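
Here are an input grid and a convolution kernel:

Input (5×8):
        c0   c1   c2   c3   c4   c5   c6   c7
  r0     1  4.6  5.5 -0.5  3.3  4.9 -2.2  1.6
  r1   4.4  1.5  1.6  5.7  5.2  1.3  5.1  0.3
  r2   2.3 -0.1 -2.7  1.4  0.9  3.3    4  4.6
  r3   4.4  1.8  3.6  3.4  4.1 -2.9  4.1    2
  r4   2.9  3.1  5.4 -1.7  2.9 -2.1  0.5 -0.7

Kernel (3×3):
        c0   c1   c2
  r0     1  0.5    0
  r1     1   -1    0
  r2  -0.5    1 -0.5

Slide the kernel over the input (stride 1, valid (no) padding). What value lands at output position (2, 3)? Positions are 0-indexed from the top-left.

5.95

The receptive field on the input at this output position is [1.4 0.9 3.3 / 3.4 4.1 -2.9 / -1.7 2.9 -2.1]. Elementwise product with the kernel and sum: 1.4·1 + 0.9·0.5 + 3.4·1 + 4.1·-1 + -1.7·-0.5 + 2.9·1 + -2.1·-0.5.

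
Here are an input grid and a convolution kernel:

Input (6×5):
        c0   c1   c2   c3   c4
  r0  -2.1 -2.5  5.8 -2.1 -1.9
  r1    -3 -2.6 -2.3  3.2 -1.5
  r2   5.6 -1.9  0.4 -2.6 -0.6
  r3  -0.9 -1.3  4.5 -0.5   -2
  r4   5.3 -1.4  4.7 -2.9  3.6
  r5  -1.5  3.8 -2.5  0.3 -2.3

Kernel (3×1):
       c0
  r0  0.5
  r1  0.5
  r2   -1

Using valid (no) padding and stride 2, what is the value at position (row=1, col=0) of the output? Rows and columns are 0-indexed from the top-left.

-2.95

The receptive field on the input at this output position is [5.6 / -0.9 / 5.3]. Elementwise product with the kernel and sum: 5.6·0.5 + -0.9·0.5 + 5.3·-1.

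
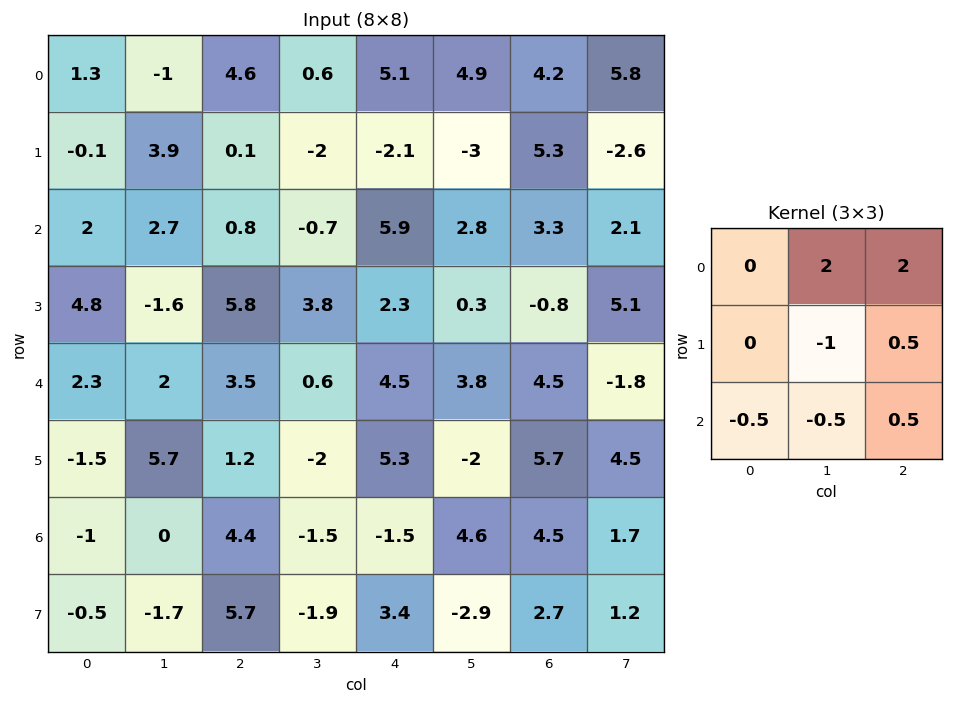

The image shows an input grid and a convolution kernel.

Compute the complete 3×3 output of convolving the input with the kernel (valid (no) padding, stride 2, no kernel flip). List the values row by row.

1.4 15.25 21.15
11.1 7.95 9.6
8.6 12.65 22.15

Output[0,0]: The receptive field on the input at this output position is [1.3 -1 4.6 / -0.1 3.9 0.1 / 2 2.7 0.8]. Elementwise product with the kernel and sum: -1·2 + 4.6·2 + 3.9·-1 + 0.1·0.5 + 2·-0.5 + 2.7·-0.5 + 0.8·0.5.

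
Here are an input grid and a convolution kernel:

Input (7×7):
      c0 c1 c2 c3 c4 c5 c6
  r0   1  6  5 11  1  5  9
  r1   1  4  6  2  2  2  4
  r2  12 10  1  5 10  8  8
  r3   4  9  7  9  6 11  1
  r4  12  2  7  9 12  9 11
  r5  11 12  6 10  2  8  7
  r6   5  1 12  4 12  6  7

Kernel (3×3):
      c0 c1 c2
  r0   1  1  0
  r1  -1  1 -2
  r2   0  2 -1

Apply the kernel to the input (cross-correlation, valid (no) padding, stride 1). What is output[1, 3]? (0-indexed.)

The receptive field on the input at this output position is [2 2 2 / 5 10 8 / 9 6 11]. Elementwise product with the kernel and sum: 2·1 + 2·1 + 5·-1 + 10·1 + 8·-2 + 6·2 + 11·-1.

-6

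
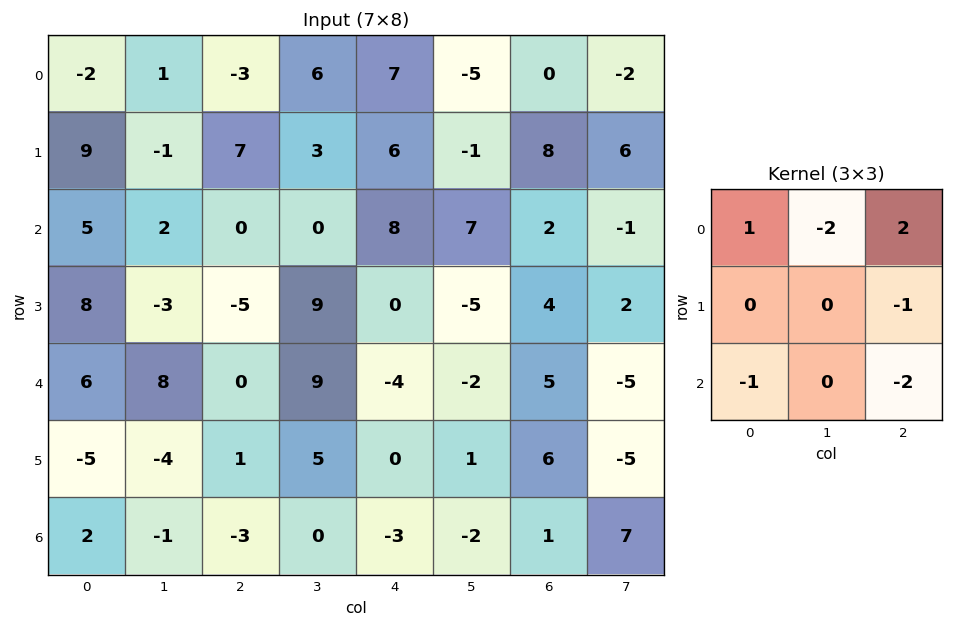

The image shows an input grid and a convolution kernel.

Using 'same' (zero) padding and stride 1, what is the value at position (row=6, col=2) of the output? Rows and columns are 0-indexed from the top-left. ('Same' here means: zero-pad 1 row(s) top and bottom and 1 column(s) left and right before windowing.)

The receptive field on the zero-padded input at this output position is [-4 1 5 / -1 -3 0 / 0 0 0]. Elementwise product with the kernel and sum: -4·1 + 1·-2 + 5·2 + 0·-1 + 0·-1 + 0·-2.

4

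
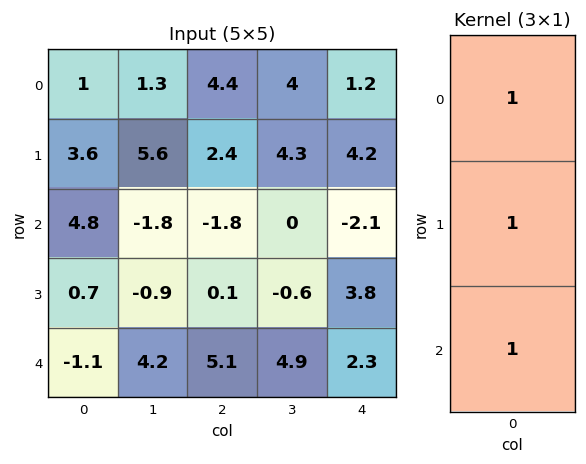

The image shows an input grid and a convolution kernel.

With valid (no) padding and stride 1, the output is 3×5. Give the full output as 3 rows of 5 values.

Output[0,0]: The receptive field on the input at this output position is [1 / 3.6 / 4.8]. Elementwise product with the kernel and sum: 1·1 + 3.6·1 + 4.8·1.
Output[0,1]: The receptive field on the input at this output position is [1.3 / 5.6 / -1.8]. Elementwise product with the kernel and sum: 1.3·1 + 5.6·1 + -1.8·1.

9.4 5.1 5 8.3 3.3
9.1 2.9 0.7 3.7 5.9
4.4 1.5 3.4 4.3 4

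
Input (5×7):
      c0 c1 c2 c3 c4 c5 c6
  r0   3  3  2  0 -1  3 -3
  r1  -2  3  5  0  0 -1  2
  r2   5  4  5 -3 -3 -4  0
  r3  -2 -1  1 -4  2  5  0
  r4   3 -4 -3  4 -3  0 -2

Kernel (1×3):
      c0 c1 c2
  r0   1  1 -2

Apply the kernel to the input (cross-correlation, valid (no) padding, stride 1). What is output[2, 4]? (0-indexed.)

-7

The receptive field on the input at this output position is [-3 -4 0]. Elementwise product with the kernel and sum: -3·1 + -4·1 + 0·-2.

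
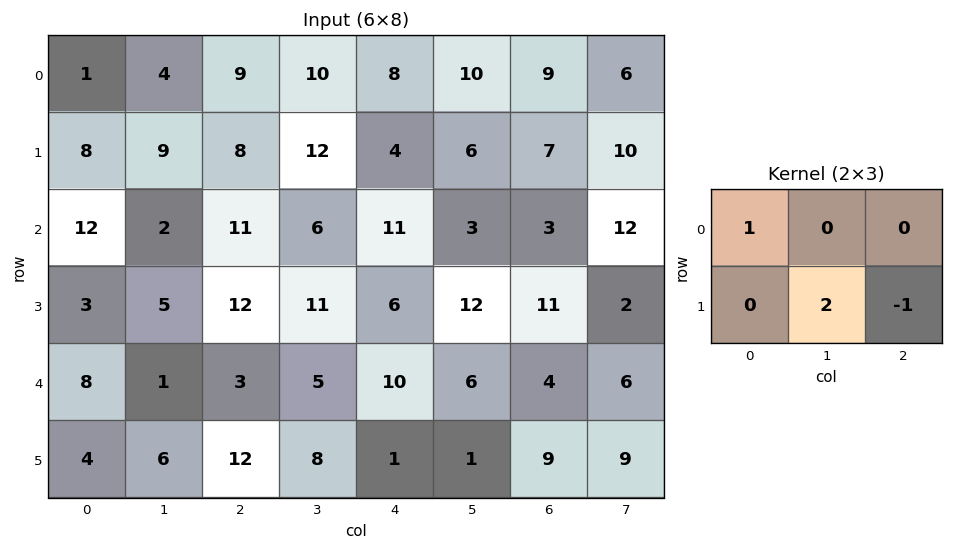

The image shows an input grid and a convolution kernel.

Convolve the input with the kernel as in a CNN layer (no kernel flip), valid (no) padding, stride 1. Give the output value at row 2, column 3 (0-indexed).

The receptive field on the input at this output position is [6 11 3 / 11 6 12]. Elementwise product with the kernel and sum: 6·1 + 6·2 + 12·-1.

6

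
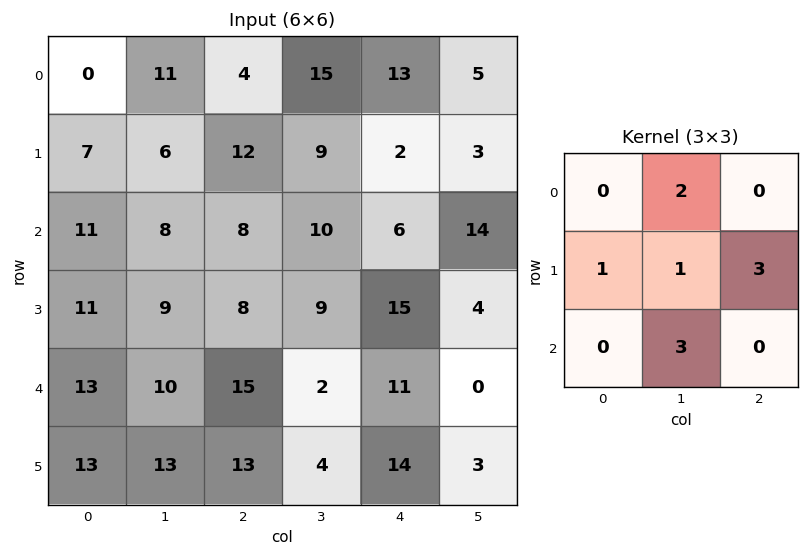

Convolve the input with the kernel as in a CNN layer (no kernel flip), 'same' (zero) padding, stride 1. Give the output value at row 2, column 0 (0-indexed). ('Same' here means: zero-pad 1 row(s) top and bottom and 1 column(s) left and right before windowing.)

82

The receptive field on the zero-padded input at this output position is [0 7 6 / 0 11 8 / 0 11 9]. Elementwise product with the kernel and sum: 7·2 + 0·1 + 11·1 + 8·3 + 11·3.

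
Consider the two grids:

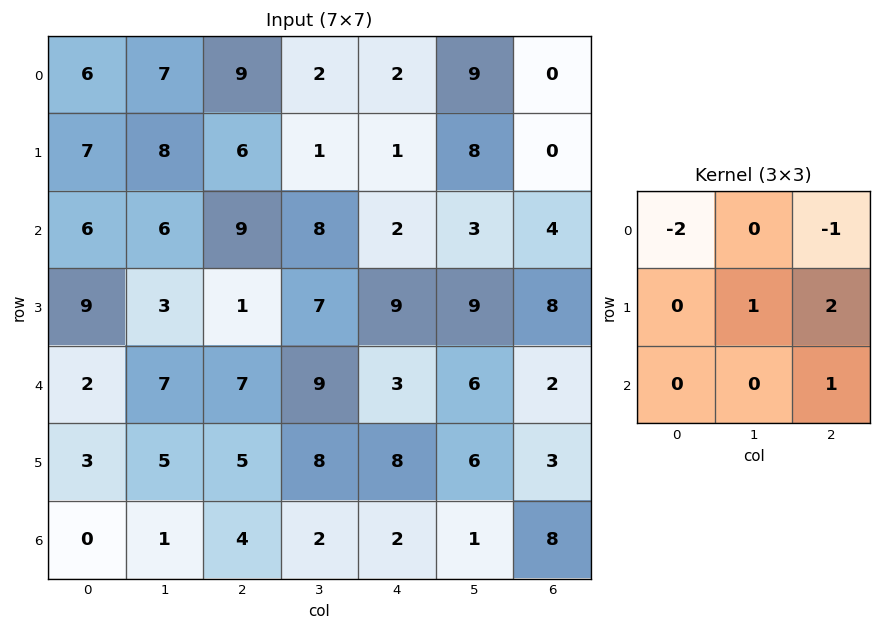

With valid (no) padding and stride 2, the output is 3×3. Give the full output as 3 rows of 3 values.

8 -15 8
-9 8 19
8 9 12

Output[0,0]: The receptive field on the input at this output position is [6 7 9 / 7 8 6 / 6 6 9]. Elementwise product with the kernel and sum: 6·-2 + 9·-1 + 8·1 + 6·2 + 9·1.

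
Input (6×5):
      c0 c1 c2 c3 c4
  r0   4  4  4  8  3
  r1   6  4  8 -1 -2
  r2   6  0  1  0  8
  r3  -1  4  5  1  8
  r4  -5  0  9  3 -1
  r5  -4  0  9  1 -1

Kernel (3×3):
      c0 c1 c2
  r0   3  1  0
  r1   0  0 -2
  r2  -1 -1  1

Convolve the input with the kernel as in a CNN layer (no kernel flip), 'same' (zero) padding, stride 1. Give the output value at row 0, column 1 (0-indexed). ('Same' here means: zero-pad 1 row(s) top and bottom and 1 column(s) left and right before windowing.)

The receptive field on the zero-padded input at this output position is [0 0 0 / 4 4 4 / 6 4 8]. Elementwise product with the kernel and sum: 0·3 + 0·1 + 4·-2 + 6·-1 + 4·-1 + 8·1.

-10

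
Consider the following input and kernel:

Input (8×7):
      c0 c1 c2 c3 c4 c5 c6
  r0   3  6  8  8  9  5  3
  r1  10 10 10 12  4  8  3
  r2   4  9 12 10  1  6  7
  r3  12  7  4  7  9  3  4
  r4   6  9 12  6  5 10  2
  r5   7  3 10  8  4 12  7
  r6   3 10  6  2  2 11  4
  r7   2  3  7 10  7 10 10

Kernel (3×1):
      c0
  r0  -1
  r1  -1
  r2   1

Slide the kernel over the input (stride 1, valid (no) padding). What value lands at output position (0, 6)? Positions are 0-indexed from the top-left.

1

The receptive field on the input at this output position is [3 / 3 / 7]. Elementwise product with the kernel and sum: 3·-1 + 3·-1 + 7·1.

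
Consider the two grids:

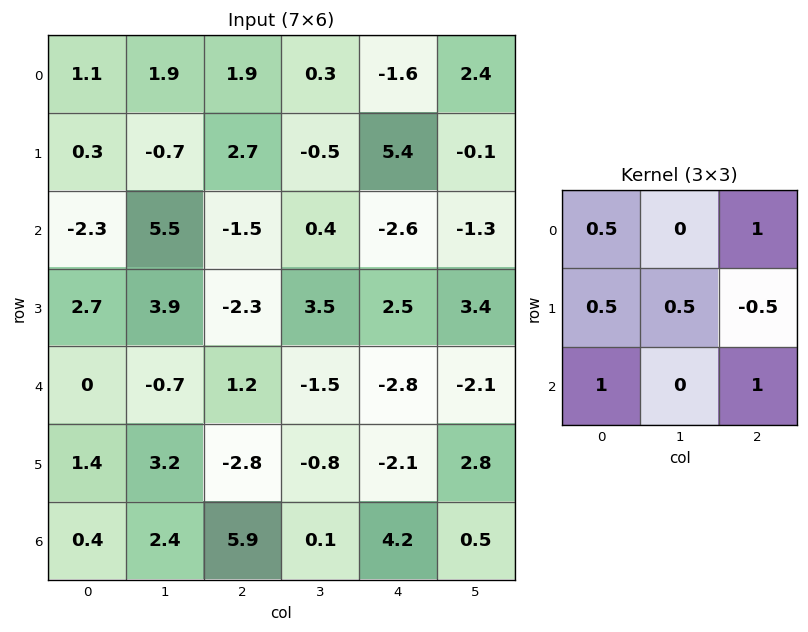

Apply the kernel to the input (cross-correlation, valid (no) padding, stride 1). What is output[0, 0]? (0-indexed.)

The receptive field on the input at this output position is [1.1 1.9 1.9 / 0.3 -0.7 2.7 / -2.3 5.5 -1.5]. Elementwise product with the kernel and sum: 1.1·0.5 + 1.9·1 + 0.3·0.5 + -0.7·0.5 + 2.7·-0.5 + -2.3·1 + -1.5·1.

-2.9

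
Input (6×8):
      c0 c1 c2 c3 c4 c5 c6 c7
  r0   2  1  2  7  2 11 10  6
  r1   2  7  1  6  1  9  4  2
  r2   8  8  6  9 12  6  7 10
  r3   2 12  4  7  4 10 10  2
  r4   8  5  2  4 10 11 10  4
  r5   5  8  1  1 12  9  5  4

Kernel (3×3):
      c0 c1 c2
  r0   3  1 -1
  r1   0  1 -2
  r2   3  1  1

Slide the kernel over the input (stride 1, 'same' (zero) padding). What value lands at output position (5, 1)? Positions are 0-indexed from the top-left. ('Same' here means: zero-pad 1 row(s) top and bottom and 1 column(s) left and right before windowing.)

The receptive field on the zero-padded input at this output position is [8 5 2 / 5 8 1 / 0 0 0]. Elementwise product with the kernel and sum: 8·3 + 5·1 + 2·-1 + 8·1 + 1·-2 + 0·3 + 0·1 + 0·1.

33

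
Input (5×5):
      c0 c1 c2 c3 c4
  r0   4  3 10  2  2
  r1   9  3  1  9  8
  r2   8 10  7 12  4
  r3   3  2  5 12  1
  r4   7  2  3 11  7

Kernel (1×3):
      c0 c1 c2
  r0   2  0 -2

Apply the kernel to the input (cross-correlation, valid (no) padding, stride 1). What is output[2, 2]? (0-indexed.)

The receptive field on the input at this output position is [7 12 4]. Elementwise product with the kernel and sum: 7·2 + 4·-2.

6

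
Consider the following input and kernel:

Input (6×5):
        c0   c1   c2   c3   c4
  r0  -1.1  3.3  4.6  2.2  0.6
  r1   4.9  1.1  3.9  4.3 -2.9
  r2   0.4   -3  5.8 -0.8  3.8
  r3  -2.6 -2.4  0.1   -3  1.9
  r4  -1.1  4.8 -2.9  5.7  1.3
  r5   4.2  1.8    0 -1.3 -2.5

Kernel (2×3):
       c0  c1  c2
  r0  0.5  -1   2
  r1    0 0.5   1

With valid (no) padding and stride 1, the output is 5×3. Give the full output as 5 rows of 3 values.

Output[0,0]: The receptive field on the input at this output position is [-1.1 3.3 4.6 / 4.9 1.1 3.9]. Elementwise product with the kernel and sum: -1.1·0.5 + 3.3·-1 + 4.6·2 + 1.1·0.5 + 3.9·1.

9.8 7.7 0.55
13.45 7.35 -4.75
13.7 -11.85 11.7
0.8 -3.05 11
-10.25 15.4 -7.7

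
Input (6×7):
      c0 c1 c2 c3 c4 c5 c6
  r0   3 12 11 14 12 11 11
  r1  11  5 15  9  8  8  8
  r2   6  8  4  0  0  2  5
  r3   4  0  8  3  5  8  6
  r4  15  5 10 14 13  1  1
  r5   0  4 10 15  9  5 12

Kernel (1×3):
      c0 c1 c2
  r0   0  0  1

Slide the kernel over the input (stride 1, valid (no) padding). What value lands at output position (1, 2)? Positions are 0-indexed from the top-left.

The receptive field on the input at this output position is [15 9 8]. Elementwise product with the kernel and sum: 8·1.

8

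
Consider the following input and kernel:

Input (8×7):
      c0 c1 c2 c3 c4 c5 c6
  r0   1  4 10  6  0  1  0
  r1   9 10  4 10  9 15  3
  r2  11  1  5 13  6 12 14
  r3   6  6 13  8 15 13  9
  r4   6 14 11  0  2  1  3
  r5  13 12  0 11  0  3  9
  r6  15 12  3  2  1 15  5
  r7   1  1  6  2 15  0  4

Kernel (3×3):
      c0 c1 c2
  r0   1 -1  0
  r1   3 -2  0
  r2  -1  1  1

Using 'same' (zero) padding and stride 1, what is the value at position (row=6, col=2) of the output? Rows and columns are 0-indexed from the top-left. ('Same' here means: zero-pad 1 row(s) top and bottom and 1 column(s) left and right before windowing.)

49

The receptive field on the zero-padded input at this output position is [12 0 11 / 12 3 2 / 1 6 2]. Elementwise product with the kernel and sum: 12·1 + 0·-1 + 12·3 + 3·-2 + 1·-1 + 6·1 + 2·1.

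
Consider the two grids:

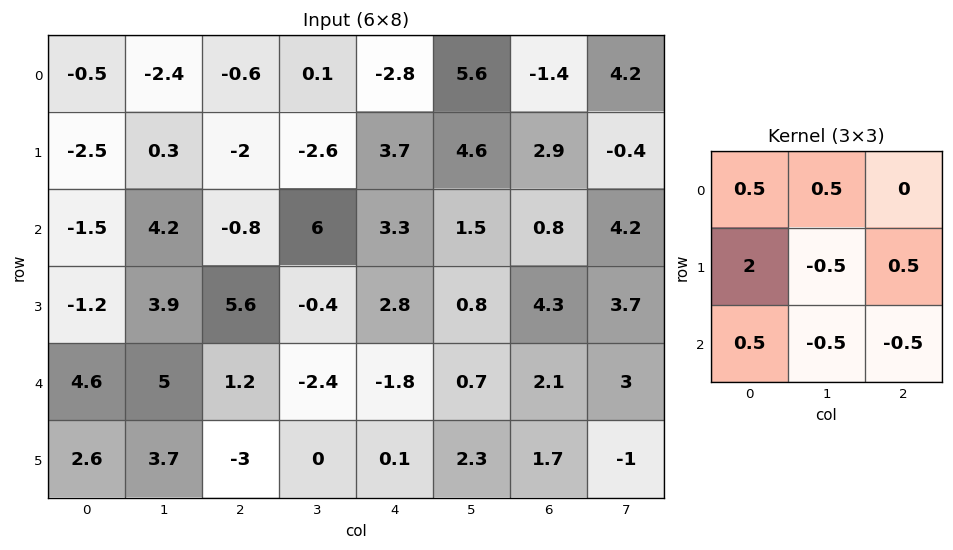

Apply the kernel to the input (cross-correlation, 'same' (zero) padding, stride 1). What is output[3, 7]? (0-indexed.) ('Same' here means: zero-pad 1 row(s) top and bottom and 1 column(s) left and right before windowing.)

The receptive field on the zero-padded input at this output position is [0.8 4.2 0 / 4.3 3.7 0 / 2.1 3 0]. Elementwise product with the kernel and sum: 0.8·0.5 + 4.2·0.5 + 4.3·2 + 3.7·-0.5 + 0·0.5 + 2.1·0.5 + 3·-0.5 + 0·-0.5.

8.8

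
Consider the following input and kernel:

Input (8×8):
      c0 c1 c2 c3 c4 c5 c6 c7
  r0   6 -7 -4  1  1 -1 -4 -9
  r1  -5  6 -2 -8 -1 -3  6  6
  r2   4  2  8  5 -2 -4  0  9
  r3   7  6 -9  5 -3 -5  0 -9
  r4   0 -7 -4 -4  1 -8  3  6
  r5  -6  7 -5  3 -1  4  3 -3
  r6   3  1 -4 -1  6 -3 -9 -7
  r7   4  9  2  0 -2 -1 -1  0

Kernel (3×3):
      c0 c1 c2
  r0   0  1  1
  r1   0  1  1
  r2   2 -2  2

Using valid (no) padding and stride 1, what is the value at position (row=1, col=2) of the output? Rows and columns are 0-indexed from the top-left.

The receptive field on the input at this output position is [-2 -8 -1 / 8 5 -2 / -9 5 -3]. Elementwise product with the kernel and sum: -8·1 + -1·1 + 5·1 + -2·1 + -9·2 + 5·-2 + -3·2.

-40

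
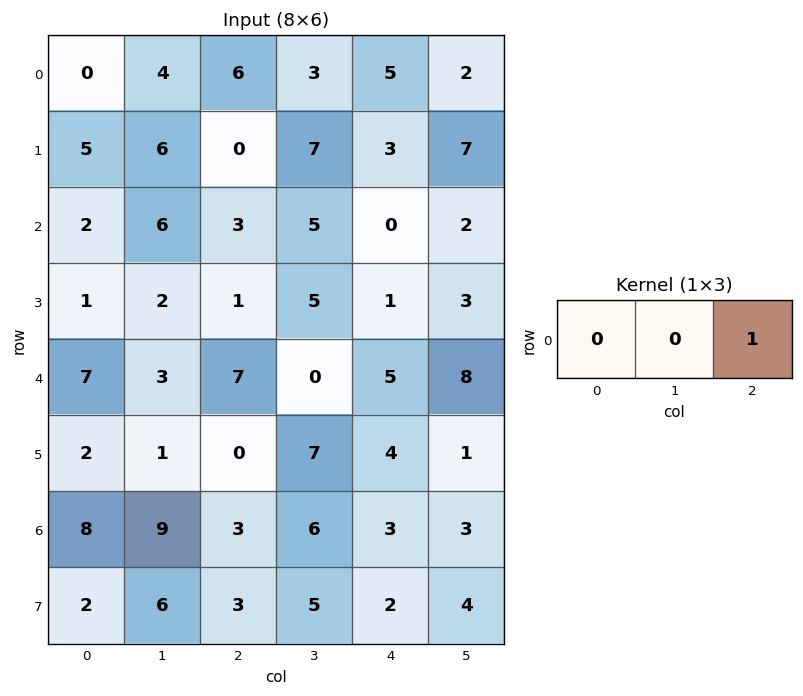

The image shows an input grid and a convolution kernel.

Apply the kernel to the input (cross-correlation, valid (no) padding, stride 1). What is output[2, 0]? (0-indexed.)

3

The receptive field on the input at this output position is [2 6 3]. Elementwise product with the kernel and sum: 3·1.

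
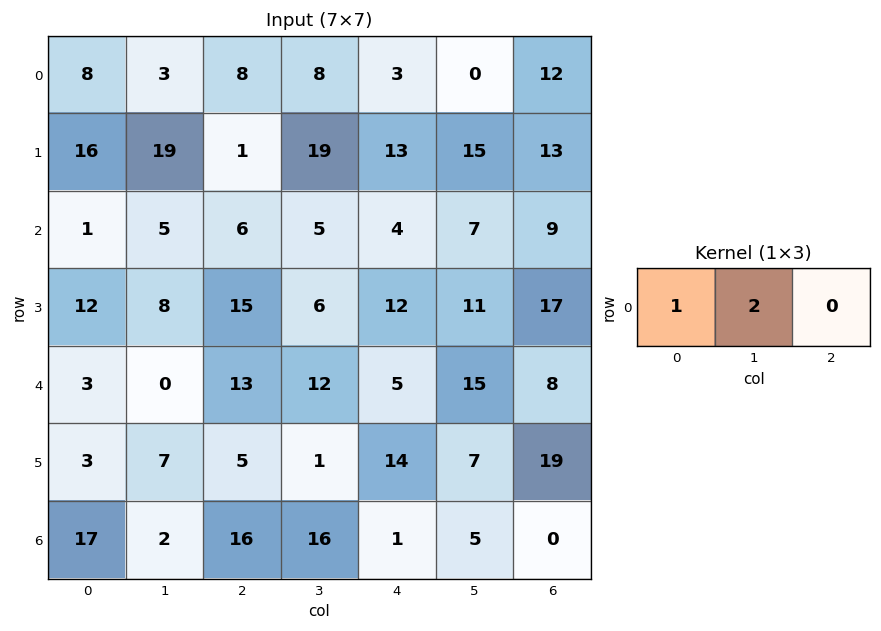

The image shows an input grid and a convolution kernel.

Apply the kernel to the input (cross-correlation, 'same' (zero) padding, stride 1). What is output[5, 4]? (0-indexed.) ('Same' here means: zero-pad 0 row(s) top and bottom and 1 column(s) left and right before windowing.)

The receptive field on the zero-padded input at this output position is [1 14 7]. Elementwise product with the kernel and sum: 1·1 + 14·2.

29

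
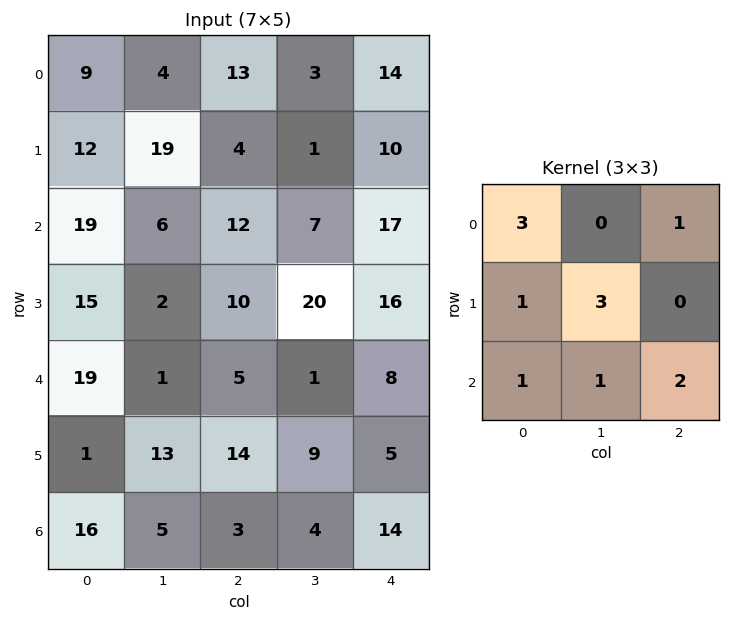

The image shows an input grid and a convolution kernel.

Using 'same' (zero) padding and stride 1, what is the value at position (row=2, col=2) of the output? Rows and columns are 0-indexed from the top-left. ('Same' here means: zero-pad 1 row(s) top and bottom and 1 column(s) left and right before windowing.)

152

The receptive field on the zero-padded input at this output position is [19 4 1 / 6 12 7 / 2 10 20]. Elementwise product with the kernel and sum: 19·3 + 1·1 + 6·1 + 12·3 + 2·1 + 10·1 + 20·2.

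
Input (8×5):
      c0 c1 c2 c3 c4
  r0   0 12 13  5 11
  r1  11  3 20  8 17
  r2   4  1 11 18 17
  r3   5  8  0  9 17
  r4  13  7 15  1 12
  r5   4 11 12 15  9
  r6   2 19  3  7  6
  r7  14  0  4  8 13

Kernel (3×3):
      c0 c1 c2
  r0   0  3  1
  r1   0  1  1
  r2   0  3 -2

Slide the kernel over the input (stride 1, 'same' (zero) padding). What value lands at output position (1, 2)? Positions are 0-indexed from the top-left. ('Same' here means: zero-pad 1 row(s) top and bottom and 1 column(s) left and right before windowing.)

The receptive field on the zero-padded input at this output position is [12 13 5 / 3 20 8 / 1 11 18]. Elementwise product with the kernel and sum: 13·3 + 5·1 + 20·1 + 8·1 + 11·3 + 18·-2.

69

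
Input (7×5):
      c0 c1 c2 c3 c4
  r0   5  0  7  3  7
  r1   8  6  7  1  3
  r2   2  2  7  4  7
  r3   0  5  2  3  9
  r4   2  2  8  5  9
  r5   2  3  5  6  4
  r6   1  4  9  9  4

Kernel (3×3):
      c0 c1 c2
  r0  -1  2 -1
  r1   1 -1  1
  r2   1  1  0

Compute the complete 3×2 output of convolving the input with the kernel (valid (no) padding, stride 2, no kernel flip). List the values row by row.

Output[0,0]: The receptive field on the input at this output position is [5 0 7 / 8 6 7 / 2 2 7]. Elementwise product with the kernel and sum: 5·-1 + 0·2 + 7·-1 + 8·1 + 6·-1 + 7·1 + 2·1 + 2·1.

1 12
-4 15
3 14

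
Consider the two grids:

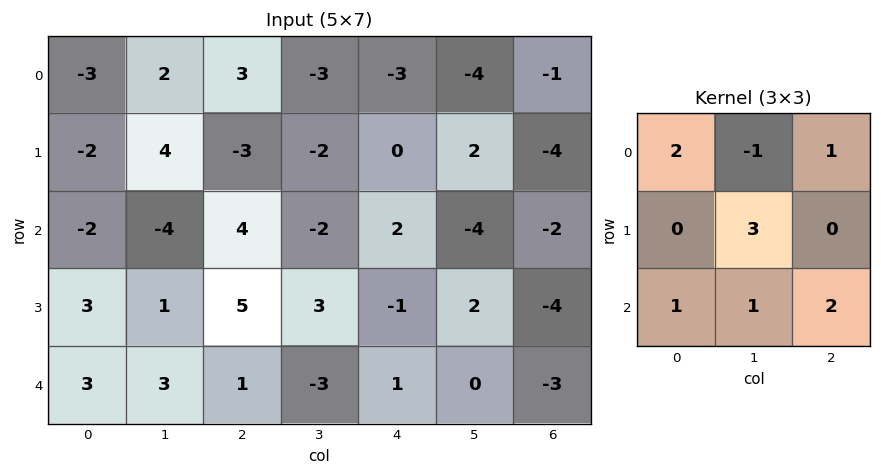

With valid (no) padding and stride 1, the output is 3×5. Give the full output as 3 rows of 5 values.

Output[0,0]: The receptive field on the input at this output position is [-3 2 3 / -2 4 -3 / -2 -4 4]. Elementwise product with the kernel and sum: -3·2 + 2·-1 + 3·1 + 4·3 + -2·1 + -4·1 + 4·2.
Output[0,1]: The receptive field on the input at this output position is [2 3 -3 / 4 -3 -2 / -4 4 -2]. Elementwise product with the kernel and sum: 2·2 + 3·-1 + -3·1 + -3·3 + -4·1 + 4·1 + -2·2.

9 -15 6 -15 -3
-9 33 -4 10 -25
15 -1 21 -15 7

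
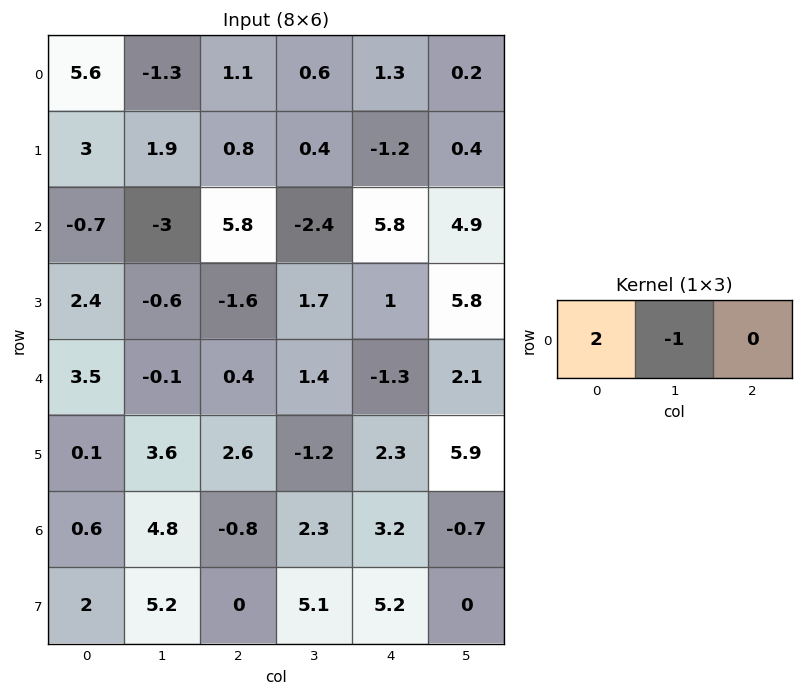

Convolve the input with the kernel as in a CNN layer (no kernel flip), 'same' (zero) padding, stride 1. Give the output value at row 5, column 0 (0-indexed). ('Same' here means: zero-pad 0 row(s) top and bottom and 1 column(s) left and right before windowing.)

The receptive field on the zero-padded input at this output position is [0 0.1 3.6]. Elementwise product with the kernel and sum: 0·2 + 0.1·-1.

-0.1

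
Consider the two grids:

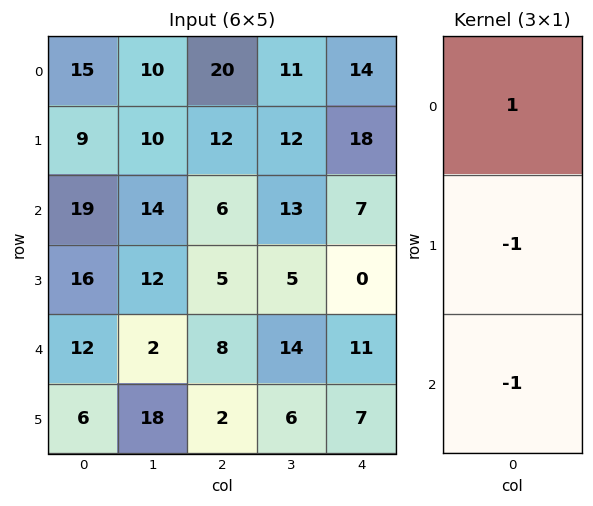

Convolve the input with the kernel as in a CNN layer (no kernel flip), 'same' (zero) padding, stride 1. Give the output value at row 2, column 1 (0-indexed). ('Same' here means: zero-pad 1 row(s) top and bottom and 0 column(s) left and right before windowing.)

The receptive field on the zero-padded input at this output position is [10 / 14 / 12]. Elementwise product with the kernel and sum: 10·1 + 14·-1 + 12·-1.

-16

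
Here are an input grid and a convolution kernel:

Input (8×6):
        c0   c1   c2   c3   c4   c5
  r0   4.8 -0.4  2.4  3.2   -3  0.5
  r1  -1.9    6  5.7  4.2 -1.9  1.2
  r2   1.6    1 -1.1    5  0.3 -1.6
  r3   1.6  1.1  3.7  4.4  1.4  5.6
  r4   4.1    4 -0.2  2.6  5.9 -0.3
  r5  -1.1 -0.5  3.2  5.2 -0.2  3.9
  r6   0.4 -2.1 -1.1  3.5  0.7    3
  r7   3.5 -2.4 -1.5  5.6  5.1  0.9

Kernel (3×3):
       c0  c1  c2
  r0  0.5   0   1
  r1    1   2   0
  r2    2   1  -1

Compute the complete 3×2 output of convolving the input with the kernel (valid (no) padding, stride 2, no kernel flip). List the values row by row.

20.2 14.8
15.9 8.55
-0.45 20

Output[0,0]: The receptive field on the input at this output position is [4.8 -0.4 2.4 / -1.9 6 5.7 / 1.6 1 -1.1]. Elementwise product with the kernel and sum: 4.8·0.5 + 2.4·1 + -1.9·1 + 6·2 + 1.6·2 + 1·1 + -1.1·-1.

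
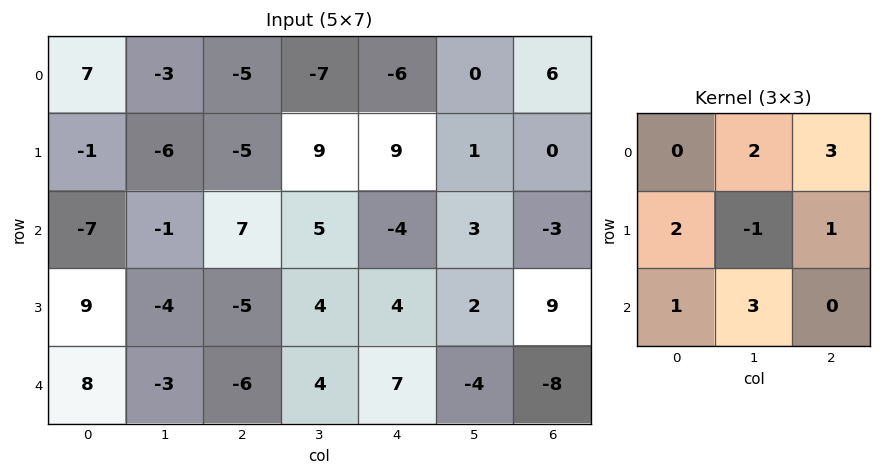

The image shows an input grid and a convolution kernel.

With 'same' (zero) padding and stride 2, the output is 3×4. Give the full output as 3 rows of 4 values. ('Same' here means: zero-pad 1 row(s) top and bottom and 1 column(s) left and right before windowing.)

Output[0,0]: The receptive field on the zero-padded input at this output position is [0 0 0 / 0 7 -3 / 0 -1 -6]. Elementwise product with the kernel and sum: 0·2 + 0·3 + 0·2 + 7·-1 + -3·1 + 0·1 + -1·3.

-13 -29 28 -5
13 -6 54 38
-5 6 11 18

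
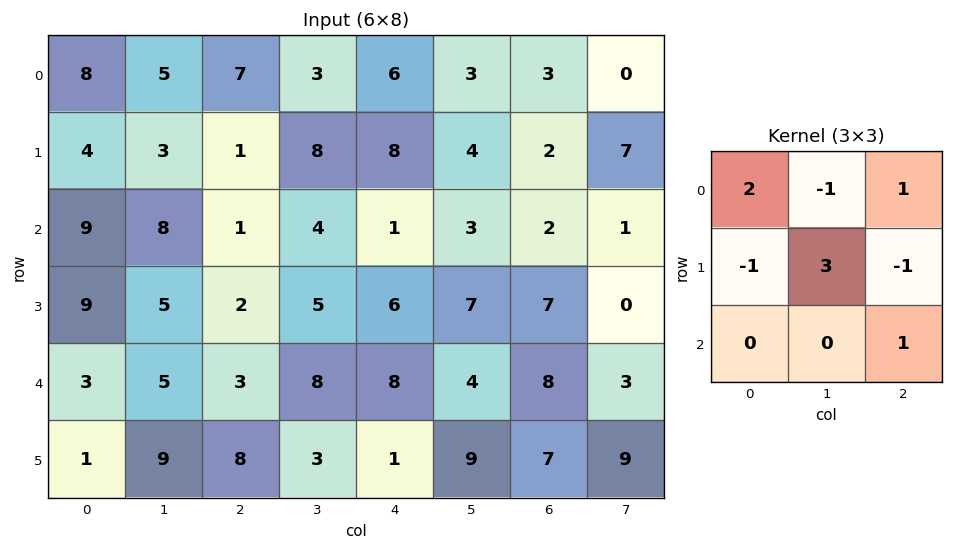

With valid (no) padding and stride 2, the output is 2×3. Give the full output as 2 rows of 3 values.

23 33 16
18 14 17

Output[0,0]: The receptive field on the input at this output position is [8 5 7 / 4 3 1 / 9 8 1]. Elementwise product with the kernel and sum: 8·2 + 5·-1 + 7·1 + 4·-1 + 3·3 + 1·-1 + 1·1.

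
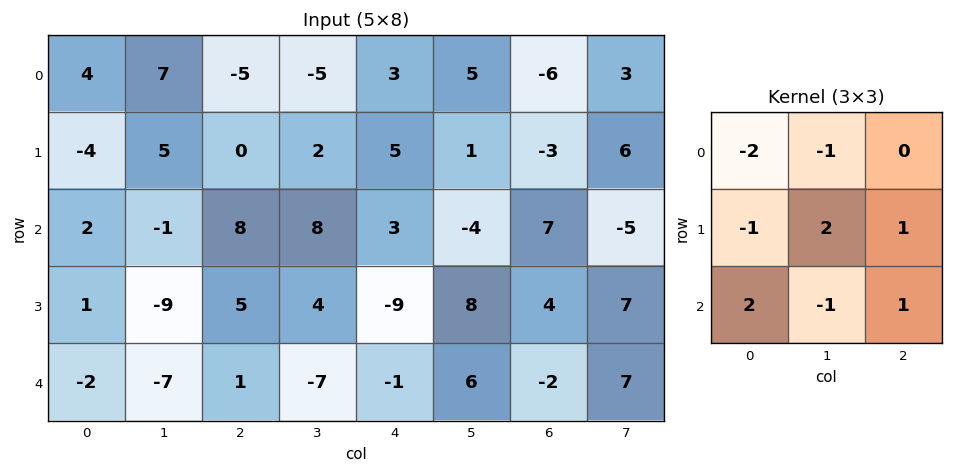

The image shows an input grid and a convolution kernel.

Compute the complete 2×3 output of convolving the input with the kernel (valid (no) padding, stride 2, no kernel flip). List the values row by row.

12 35 0
-13 -22 17

Output[0,0]: The receptive field on the input at this output position is [4 7 -5 / -4 5 0 / 2 -1 8]. Elementwise product with the kernel and sum: 4·-2 + 7·-1 + -4·-1 + 5·2 + 0·1 + 2·2 + -1·-1 + 8·1.
Output[0,1]: The receptive field on the input at this output position is [-5 -5 3 / 0 2 5 / 8 8 3]. Elementwise product with the kernel and sum: -5·-2 + -5·-1 + 0·-1 + 2·2 + 5·1 + 8·2 + 8·-1 + 3·1.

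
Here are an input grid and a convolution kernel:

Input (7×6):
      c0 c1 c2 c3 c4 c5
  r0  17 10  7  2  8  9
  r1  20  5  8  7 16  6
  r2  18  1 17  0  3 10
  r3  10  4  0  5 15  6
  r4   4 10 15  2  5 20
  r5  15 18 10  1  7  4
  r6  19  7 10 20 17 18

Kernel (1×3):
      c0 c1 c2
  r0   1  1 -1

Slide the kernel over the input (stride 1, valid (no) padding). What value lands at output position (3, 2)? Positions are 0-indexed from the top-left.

The receptive field on the input at this output position is [0 5 15]. Elementwise product with the kernel and sum: 0·1 + 5·1 + 15·-1.

-10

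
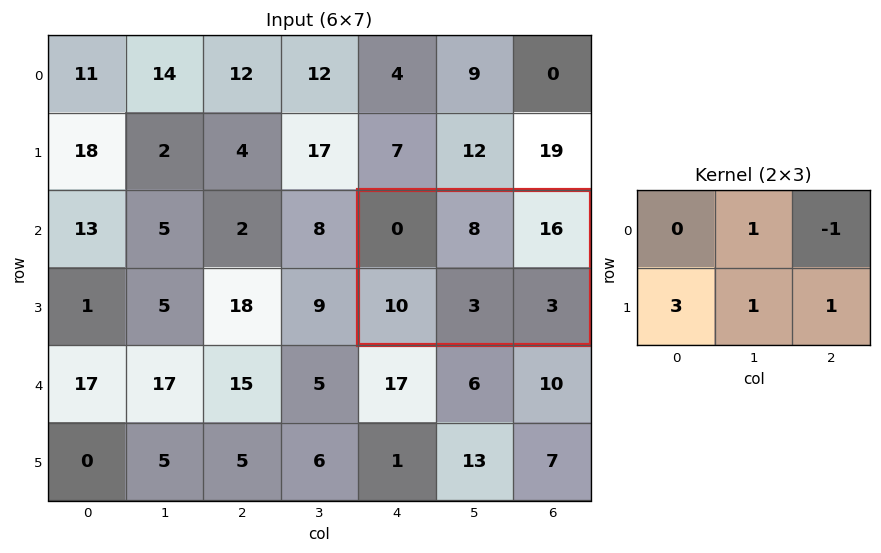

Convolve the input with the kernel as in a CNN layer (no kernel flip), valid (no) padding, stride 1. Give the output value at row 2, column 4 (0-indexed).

The receptive field on the input at this output position is [0 8 16 / 10 3 3]. Elementwise product with the kernel and sum: 8·1 + 16·-1 + 10·3 + 3·1 + 3·1.

28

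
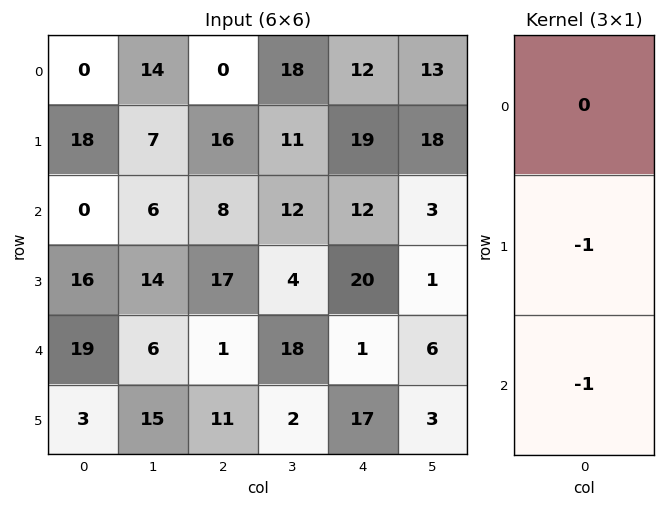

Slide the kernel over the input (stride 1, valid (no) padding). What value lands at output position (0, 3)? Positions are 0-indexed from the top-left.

The receptive field on the input at this output position is [18 / 11 / 12]. Elementwise product with the kernel and sum: 11·-1 + 12·-1.

-23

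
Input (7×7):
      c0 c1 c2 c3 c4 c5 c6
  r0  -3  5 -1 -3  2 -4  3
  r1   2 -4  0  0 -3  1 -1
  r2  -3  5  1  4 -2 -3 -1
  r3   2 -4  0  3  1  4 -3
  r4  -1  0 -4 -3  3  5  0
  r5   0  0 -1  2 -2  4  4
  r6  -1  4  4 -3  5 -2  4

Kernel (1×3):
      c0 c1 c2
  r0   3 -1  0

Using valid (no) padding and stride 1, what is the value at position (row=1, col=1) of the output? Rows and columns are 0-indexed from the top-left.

-12

The receptive field on the input at this output position is [-4 0 0]. Elementwise product with the kernel and sum: -4·3 + 0·-1.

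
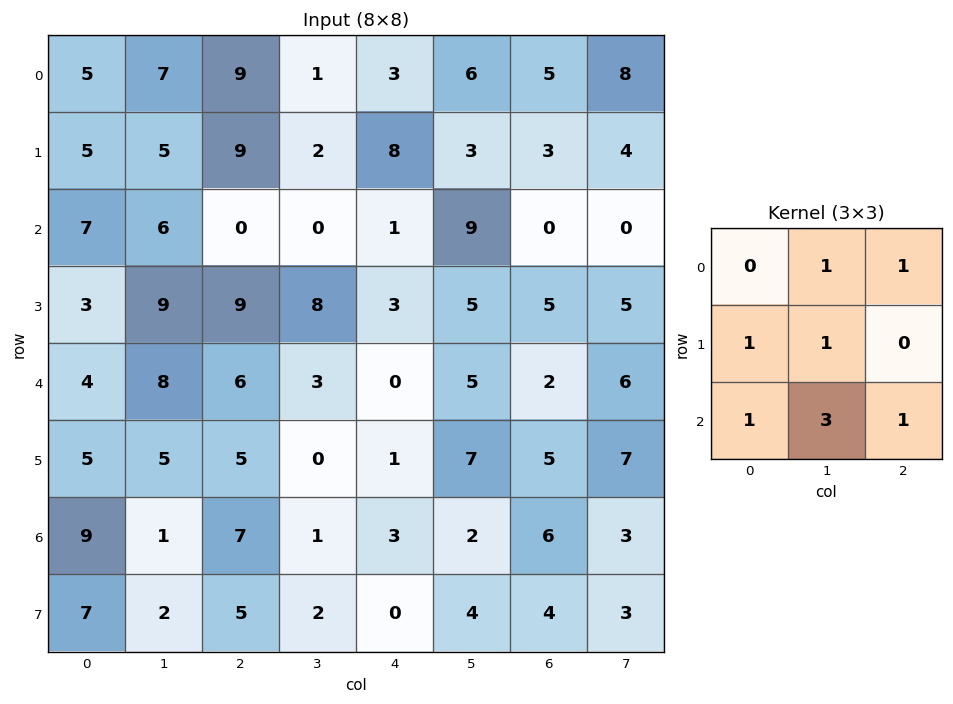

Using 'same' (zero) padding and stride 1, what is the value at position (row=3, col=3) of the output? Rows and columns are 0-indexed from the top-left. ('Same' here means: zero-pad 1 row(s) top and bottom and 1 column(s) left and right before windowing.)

33

The receptive field on the zero-padded input at this output position is [0 0 1 / 9 8 3 / 6 3 0]. Elementwise product with the kernel and sum: 0·1 + 1·1 + 9·1 + 8·1 + 6·1 + 3·3 + 0·1.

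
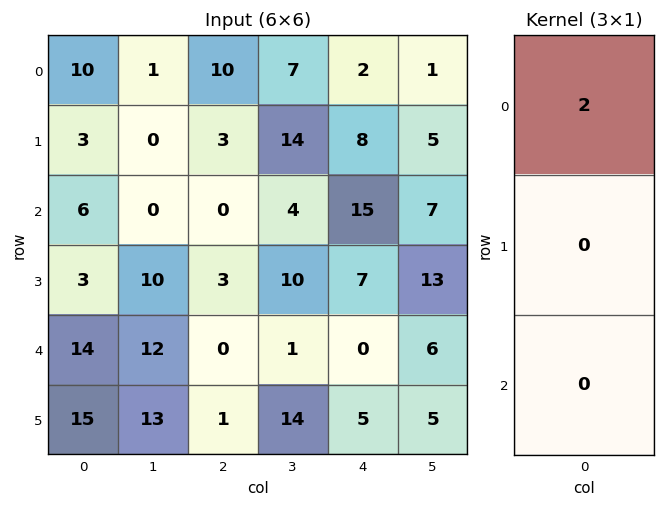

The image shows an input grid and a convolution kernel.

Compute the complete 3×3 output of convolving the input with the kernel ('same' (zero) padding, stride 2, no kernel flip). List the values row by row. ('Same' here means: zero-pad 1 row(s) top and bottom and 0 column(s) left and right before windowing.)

0 0 0
6 6 16
6 6 14

Output[0,0]: The receptive field on the zero-padded input at this output position is [0 / 10 / 3]. Elementwise product with the kernel and sum: 0·2.
Output[0,1]: The receptive field on the zero-padded input at this output position is [0 / 10 / 3]. Elementwise product with the kernel and sum: 0·2.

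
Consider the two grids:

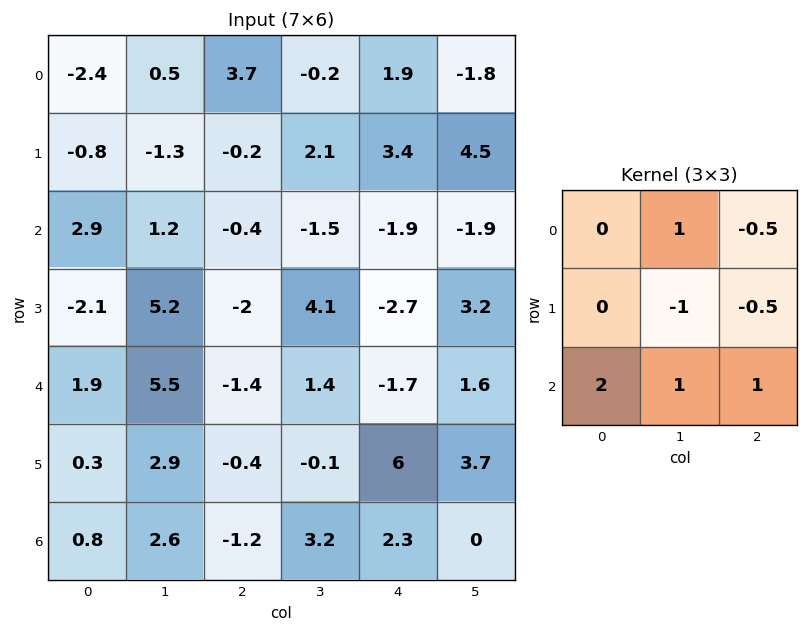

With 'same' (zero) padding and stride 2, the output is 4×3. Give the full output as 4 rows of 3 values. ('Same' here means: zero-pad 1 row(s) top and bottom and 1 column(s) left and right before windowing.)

0.05 -4.3 11.1
-0.55 12.4 12.7
-6.15 1.95 6.1
-3.25 -0.75 1.85

Output[0,0]: The receptive field on the zero-padded input at this output position is [0 0 0 / 0 -2.4 0.5 / 0 -0.8 -1.3]. Elementwise product with the kernel and sum: 0·1 + 0·-0.5 + -2.4·-1 + 0.5·-0.5 + 0·2 + -0.8·1 + -1.3·1.
Output[0,1]: The receptive field on the zero-padded input at this output position is [0 0 0 / 0.5 3.7 -0.2 / -1.3 -0.2 2.1]. Elementwise product with the kernel and sum: 0·1 + 0·-0.5 + 3.7·-1 + -0.2·-0.5 + -1.3·2 + -0.2·1 + 2.1·1.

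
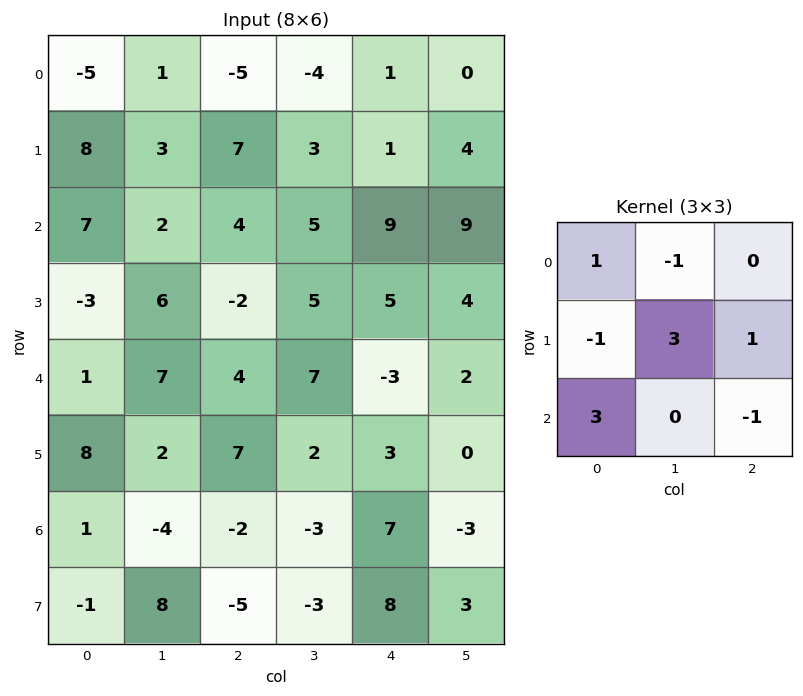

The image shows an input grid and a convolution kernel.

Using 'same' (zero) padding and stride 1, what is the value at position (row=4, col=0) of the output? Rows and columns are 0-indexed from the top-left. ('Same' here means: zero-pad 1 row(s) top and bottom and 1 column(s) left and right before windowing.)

The receptive field on the zero-padded input at this output position is [0 -3 6 / 0 1 7 / 0 8 2]. Elementwise product with the kernel and sum: 0·1 + -3·-1 + 0·-1 + 1·3 + 7·1 + 0·3 + 2·-1.

11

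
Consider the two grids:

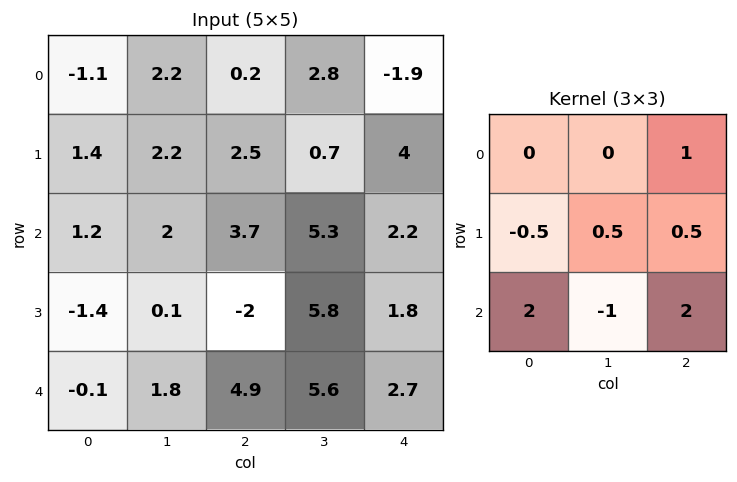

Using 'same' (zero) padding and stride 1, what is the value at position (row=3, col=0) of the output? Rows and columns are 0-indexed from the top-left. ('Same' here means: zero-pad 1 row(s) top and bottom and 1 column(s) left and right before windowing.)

5.05

The receptive field on the zero-padded input at this output position is [0 1.2 2 / 0 -1.4 0.1 / 0 -0.1 1.8]. Elementwise product with the kernel and sum: 2·1 + 0·-0.5 + -1.4·0.5 + 0.1·0.5 + 0·2 + -0.1·-1 + 1.8·2.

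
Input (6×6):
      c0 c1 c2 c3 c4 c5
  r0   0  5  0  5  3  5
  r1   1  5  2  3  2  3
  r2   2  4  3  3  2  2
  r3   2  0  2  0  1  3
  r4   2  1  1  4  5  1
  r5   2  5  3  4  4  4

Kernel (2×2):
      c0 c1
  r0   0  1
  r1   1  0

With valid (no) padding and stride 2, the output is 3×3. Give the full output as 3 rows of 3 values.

6 7 7
6 5 3
3 7 5

Output[0,0]: The receptive field on the input at this output position is [0 5 / 1 5]. Elementwise product with the kernel and sum: 5·1 + 1·1.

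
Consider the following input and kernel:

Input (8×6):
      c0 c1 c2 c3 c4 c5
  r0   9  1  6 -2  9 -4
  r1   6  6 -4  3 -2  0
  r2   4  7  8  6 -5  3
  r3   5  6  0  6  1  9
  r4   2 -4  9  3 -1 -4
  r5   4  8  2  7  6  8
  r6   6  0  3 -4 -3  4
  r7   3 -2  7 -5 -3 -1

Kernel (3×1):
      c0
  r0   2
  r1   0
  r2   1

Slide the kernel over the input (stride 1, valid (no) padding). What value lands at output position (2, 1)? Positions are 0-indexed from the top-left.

The receptive field on the input at this output position is [7 / 6 / -4]. Elementwise product with the kernel and sum: 7·2 + -4·1.

10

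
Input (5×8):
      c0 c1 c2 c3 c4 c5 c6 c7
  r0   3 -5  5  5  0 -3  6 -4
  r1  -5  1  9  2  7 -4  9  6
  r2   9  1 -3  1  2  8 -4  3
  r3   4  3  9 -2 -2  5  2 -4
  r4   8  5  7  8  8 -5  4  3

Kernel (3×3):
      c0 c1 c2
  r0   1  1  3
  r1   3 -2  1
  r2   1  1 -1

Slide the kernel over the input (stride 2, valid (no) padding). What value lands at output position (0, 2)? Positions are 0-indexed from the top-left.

67

The receptive field on the input at this output position is [0 -3 6 / 7 -4 9 / 2 8 -4]. Elementwise product with the kernel and sum: 0·1 + -3·1 + 6·3 + 7·3 + -4·-2 + 9·1 + 2·1 + 8·1 + -4·-1.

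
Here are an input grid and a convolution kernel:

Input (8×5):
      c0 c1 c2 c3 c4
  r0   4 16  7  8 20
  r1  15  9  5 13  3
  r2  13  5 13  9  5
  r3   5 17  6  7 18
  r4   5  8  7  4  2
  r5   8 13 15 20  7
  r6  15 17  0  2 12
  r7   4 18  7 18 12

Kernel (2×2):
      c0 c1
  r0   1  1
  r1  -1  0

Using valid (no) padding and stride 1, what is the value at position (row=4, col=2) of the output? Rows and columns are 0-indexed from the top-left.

The receptive field on the input at this output position is [7 4 / 15 20]. Elementwise product with the kernel and sum: 7·1 + 4·1 + 15·-1.

-4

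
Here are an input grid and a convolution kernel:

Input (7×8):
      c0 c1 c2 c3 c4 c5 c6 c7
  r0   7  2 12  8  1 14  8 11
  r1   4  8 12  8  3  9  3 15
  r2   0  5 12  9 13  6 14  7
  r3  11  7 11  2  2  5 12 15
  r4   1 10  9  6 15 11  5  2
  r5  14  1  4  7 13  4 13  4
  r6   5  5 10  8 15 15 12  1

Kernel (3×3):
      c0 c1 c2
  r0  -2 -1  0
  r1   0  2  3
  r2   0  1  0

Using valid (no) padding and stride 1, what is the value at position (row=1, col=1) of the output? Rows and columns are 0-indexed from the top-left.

34

The receptive field on the input at this output position is [8 12 8 / 5 12 9 / 7 11 2]. Elementwise product with the kernel and sum: 8·-2 + 12·-1 + 12·2 + 9·3 + 11·1.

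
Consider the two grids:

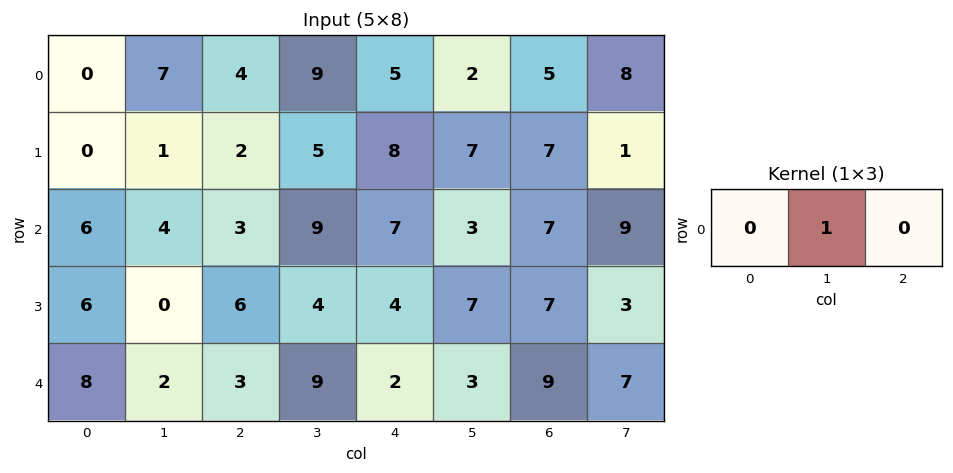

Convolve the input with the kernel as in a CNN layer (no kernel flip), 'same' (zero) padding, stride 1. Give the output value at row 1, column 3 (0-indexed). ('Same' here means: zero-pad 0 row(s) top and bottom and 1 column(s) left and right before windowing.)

5

The receptive field on the zero-padded input at this output position is [2 5 8]. Elementwise product with the kernel and sum: 5·1.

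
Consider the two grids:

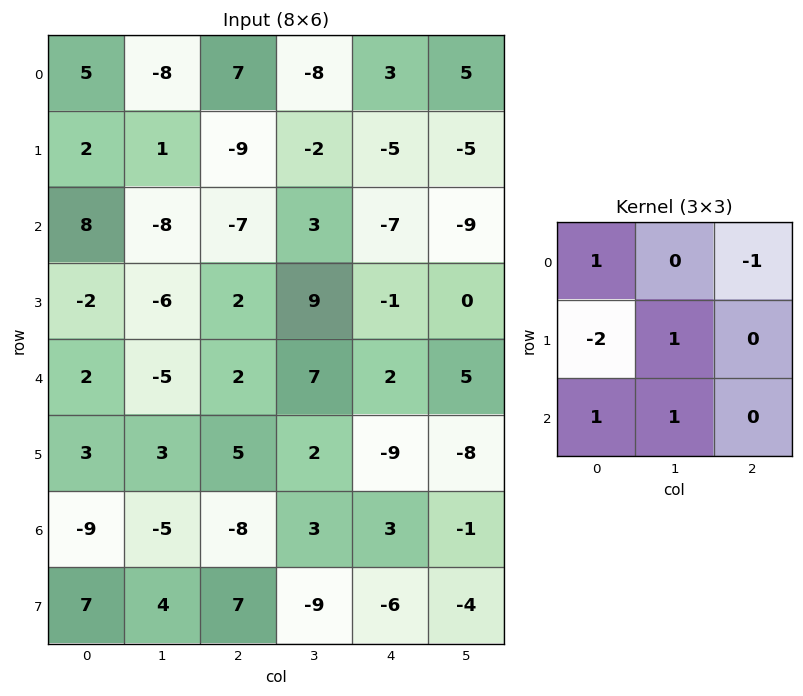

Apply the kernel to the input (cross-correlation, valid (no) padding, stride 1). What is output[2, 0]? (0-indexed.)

The receptive field on the input at this output position is [8 -8 -7 / -2 -6 2 / 2 -5 2]. Elementwise product with the kernel and sum: 8·1 + -7·-1 + -2·-2 + -6·1 + 2·1 + -5·1.

10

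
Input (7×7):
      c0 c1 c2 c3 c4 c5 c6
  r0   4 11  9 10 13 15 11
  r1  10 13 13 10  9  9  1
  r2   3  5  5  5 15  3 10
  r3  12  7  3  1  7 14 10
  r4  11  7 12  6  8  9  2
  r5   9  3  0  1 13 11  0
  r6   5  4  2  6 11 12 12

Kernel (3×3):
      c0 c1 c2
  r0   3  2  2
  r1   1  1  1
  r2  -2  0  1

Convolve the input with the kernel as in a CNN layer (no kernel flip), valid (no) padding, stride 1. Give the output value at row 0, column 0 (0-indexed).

The receptive field on the input at this output position is [4 11 9 / 10 13 13 / 3 5 5]. Elementwise product with the kernel and sum: 4·3 + 11·2 + 9·2 + 10·1 + 13·1 + 13·1 + 3·-2 + 5·1.

87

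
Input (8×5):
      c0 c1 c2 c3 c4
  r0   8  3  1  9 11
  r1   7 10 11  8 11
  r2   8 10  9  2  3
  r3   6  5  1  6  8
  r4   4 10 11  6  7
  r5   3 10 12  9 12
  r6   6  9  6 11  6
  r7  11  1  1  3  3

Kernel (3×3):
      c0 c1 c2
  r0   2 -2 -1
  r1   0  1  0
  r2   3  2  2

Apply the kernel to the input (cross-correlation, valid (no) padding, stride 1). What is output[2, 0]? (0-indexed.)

The receptive field on the input at this output position is [8 10 9 / 6 5 1 / 4 10 11]. Elementwise product with the kernel and sum: 8·2 + 10·-2 + 9·-1 + 5·1 + 4·3 + 10·2 + 11·2.

46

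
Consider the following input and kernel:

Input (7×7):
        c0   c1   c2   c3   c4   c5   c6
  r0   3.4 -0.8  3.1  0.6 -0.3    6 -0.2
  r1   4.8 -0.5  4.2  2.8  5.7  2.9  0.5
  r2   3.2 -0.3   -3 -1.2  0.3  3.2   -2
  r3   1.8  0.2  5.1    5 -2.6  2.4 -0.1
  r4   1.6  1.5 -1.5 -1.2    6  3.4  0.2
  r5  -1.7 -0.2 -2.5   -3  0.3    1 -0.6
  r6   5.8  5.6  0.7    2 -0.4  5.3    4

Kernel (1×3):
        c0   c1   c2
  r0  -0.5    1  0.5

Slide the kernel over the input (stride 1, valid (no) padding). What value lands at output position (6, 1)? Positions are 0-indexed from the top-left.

-1.1

The receptive field on the input at this output position is [5.6 0.7 2]. Elementwise product with the kernel and sum: 5.6·-0.5 + 0.7·1 + 2·0.5.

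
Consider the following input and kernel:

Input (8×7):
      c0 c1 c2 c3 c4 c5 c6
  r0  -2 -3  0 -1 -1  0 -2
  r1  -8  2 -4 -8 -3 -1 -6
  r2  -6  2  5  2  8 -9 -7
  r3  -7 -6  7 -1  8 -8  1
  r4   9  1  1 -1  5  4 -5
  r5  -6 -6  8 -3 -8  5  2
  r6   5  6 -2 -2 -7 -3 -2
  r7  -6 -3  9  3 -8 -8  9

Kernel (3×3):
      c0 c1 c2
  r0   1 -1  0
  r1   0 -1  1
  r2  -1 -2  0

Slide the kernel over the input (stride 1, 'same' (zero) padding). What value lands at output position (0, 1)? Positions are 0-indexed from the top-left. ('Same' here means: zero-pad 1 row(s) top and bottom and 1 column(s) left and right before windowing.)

7

The receptive field on the zero-padded input at this output position is [0 0 0 / -2 -3 0 / -8 2 -4]. Elementwise product with the kernel and sum: 0·1 + 0·-1 + -3·-1 + 0·1 + -8·-1 + 2·-2.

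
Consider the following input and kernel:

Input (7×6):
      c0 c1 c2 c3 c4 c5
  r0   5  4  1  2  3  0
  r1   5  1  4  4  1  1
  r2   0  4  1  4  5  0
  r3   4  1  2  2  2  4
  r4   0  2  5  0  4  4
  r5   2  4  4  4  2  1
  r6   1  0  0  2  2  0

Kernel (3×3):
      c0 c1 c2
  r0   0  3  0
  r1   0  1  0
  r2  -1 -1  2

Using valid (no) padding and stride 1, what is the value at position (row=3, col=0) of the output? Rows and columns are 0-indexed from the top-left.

7

The receptive field on the input at this output position is [4 1 2 / 0 2 5 / 2 4 4]. Elementwise product with the kernel and sum: 1·3 + 2·1 + 2·-1 + 4·-1 + 4·2.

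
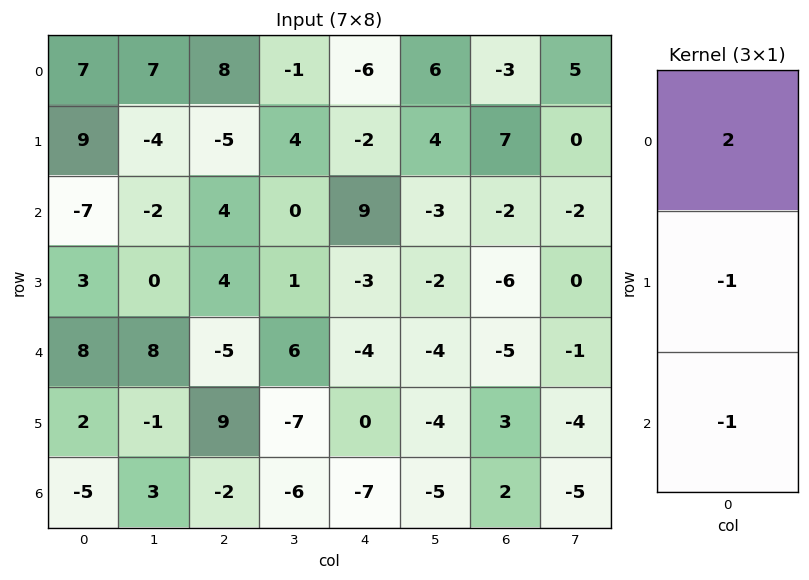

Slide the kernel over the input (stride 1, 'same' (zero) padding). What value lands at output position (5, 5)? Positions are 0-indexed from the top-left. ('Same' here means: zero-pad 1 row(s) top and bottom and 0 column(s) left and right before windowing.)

The receptive field on the zero-padded input at this output position is [-4 / -4 / -5]. Elementwise product with the kernel and sum: -4·2 + -4·-1 + -5·-1.

1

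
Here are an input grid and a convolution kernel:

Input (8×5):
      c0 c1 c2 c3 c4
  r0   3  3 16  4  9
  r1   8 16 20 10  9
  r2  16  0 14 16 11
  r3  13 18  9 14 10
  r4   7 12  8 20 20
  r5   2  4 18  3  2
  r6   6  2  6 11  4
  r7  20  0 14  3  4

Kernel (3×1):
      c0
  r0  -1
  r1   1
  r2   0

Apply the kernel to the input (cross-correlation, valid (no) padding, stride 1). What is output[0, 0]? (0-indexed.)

5

The receptive field on the input at this output position is [3 / 8 / 16]. Elementwise product with the kernel and sum: 3·-1 + 8·1.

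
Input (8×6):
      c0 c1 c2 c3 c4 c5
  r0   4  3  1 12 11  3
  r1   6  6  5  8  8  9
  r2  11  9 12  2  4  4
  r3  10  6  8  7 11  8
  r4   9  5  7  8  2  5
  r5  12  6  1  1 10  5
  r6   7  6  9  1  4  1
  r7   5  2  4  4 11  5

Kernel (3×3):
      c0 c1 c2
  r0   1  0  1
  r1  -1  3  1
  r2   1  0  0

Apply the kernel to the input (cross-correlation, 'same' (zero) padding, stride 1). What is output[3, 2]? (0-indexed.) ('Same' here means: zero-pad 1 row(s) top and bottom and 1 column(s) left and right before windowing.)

The receptive field on the zero-padded input at this output position is [9 12 2 / 6 8 7 / 5 7 8]. Elementwise product with the kernel and sum: 9·1 + 2·1 + 6·-1 + 8·3 + 7·1 + 5·1.

41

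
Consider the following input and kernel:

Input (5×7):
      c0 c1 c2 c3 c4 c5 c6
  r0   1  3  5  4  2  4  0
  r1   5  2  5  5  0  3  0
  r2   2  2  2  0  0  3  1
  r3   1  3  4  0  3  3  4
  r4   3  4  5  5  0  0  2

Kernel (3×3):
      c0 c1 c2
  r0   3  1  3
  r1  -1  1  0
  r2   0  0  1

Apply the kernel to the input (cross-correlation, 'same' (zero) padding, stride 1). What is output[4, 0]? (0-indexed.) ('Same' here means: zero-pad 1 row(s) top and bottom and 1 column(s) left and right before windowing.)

The receptive field on the zero-padded input at this output position is [0 1 3 / 0 3 4 / 0 0 0]. Elementwise product with the kernel and sum: 0·3 + 1·1 + 3·3 + 0·-1 + 3·1 + 0·1.

13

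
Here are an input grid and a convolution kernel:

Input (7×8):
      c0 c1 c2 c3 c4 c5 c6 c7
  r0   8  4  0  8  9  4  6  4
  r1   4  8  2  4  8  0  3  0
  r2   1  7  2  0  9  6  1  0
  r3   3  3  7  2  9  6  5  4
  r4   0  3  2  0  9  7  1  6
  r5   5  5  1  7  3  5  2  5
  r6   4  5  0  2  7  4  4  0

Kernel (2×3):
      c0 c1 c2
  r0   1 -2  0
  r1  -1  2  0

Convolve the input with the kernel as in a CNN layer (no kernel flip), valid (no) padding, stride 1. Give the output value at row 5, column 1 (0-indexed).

The receptive field on the input at this output position is [5 1 7 / 5 0 2]. Elementwise product with the kernel and sum: 5·1 + 1·-2 + 5·-1 + 0·2.

-2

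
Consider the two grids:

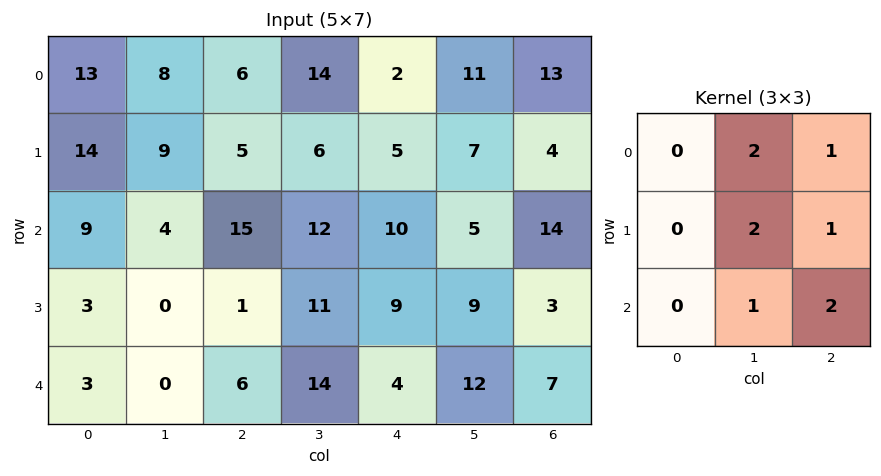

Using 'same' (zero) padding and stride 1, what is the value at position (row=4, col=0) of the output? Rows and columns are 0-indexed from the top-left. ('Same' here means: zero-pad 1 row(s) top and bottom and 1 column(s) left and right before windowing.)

The receptive field on the zero-padded input at this output position is [0 3 0 / 0 3 0 / 0 0 0]. Elementwise product with the kernel and sum: 3·2 + 0·1 + 3·2 + 0·1 + 0·1 + 0·2.

12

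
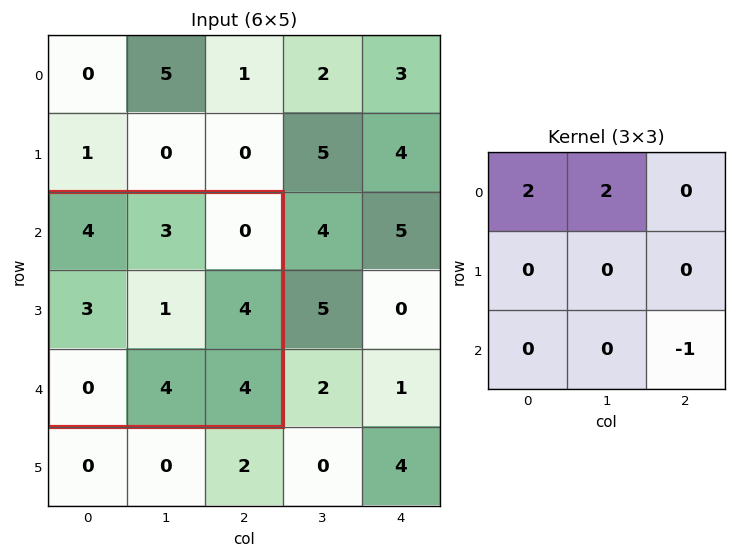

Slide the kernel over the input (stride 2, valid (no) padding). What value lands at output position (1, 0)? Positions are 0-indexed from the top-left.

The receptive field on the input at this output position is [4 3 0 / 3 1 4 / 0 4 4]. Elementwise product with the kernel and sum: 4·2 + 3·2 + 4·-1.

10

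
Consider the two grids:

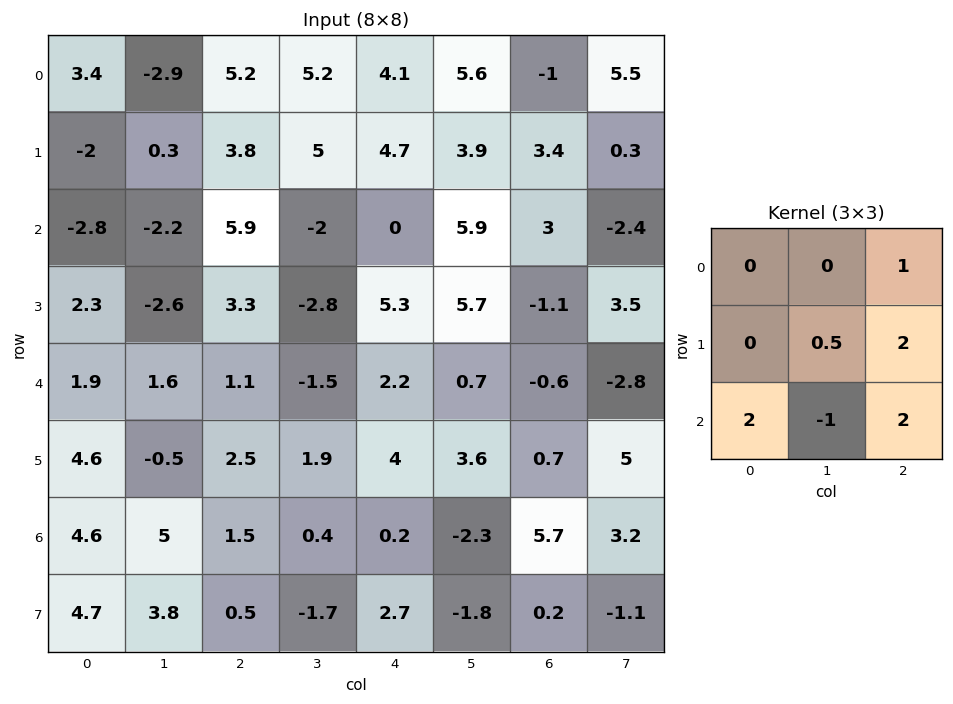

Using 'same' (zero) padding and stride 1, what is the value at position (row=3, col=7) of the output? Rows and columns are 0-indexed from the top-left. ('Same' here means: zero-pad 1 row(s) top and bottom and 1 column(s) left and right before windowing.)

The receptive field on the zero-padded input at this output position is [3 -2.4 0 / -1.1 3.5 0 / -0.6 -2.8 0]. Elementwise product with the kernel and sum: 0·1 + 3.5·0.5 + 0·2 + -0.6·2 + -2.8·-1 + 0·2.

3.35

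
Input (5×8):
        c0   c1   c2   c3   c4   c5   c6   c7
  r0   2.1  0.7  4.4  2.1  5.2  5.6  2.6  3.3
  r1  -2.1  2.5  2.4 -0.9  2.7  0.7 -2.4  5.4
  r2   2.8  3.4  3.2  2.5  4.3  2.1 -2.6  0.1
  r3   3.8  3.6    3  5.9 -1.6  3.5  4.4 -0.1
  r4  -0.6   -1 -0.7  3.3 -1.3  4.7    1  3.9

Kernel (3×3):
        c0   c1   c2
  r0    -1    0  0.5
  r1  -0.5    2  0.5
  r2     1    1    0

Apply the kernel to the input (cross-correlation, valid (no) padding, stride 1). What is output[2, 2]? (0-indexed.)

The receptive field on the input at this output position is [3.2 2.5 4.3 / 3 5.9 -1.6 / -0.7 3.3 -1.3]. Elementwise product with the kernel and sum: 3.2·-1 + 4.3·0.5 + 3·-0.5 + 5.9·2 + -1.6·0.5 + -0.7·1 + 3.3·1.

11.05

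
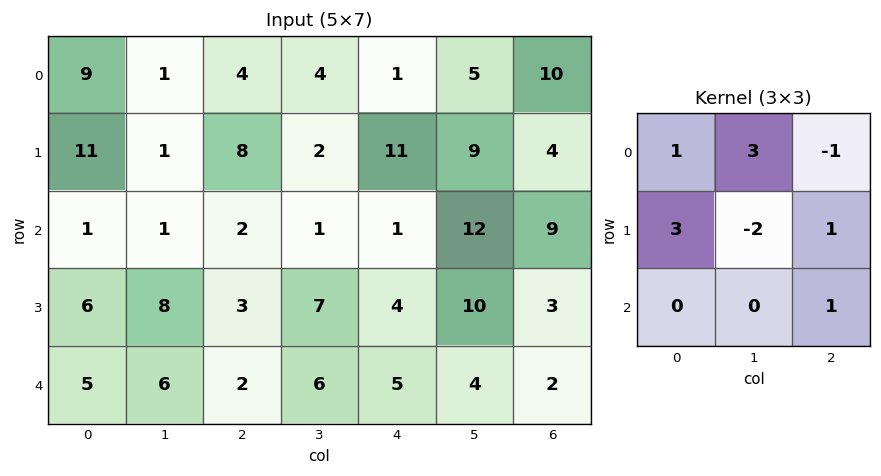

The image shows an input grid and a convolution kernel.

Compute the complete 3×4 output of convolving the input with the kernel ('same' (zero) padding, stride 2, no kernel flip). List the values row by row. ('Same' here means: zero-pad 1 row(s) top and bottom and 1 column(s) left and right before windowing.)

-16 1 24 -5
39 30 49 39
6 30 21 27

Output[0,0]: The receptive field on the zero-padded input at this output position is [0 0 0 / 0 9 1 / 0 11 1]. Elementwise product with the kernel and sum: 0·1 + 0·3 + 0·-1 + 0·3 + 9·-2 + 1·1 + 1·1.
Output[0,1]: The receptive field on the zero-padded input at this output position is [0 0 0 / 1 4 4 / 1 8 2]. Elementwise product with the kernel and sum: 0·1 + 0·3 + 0·-1 + 1·3 + 4·-2 + 4·1 + 2·1.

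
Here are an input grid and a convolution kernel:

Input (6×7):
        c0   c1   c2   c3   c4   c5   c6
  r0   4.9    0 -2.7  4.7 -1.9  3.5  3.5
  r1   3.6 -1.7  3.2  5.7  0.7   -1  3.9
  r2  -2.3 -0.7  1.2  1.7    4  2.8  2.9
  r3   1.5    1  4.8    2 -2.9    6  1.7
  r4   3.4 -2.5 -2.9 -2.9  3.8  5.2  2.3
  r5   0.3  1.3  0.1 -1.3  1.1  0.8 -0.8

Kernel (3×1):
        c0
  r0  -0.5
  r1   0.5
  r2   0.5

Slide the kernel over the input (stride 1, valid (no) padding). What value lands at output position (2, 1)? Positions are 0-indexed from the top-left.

-0.4

The receptive field on the input at this output position is [-0.7 / 1 / -2.5]. Elementwise product with the kernel and sum: -0.7·-0.5 + 1·0.5 + -2.5·0.5.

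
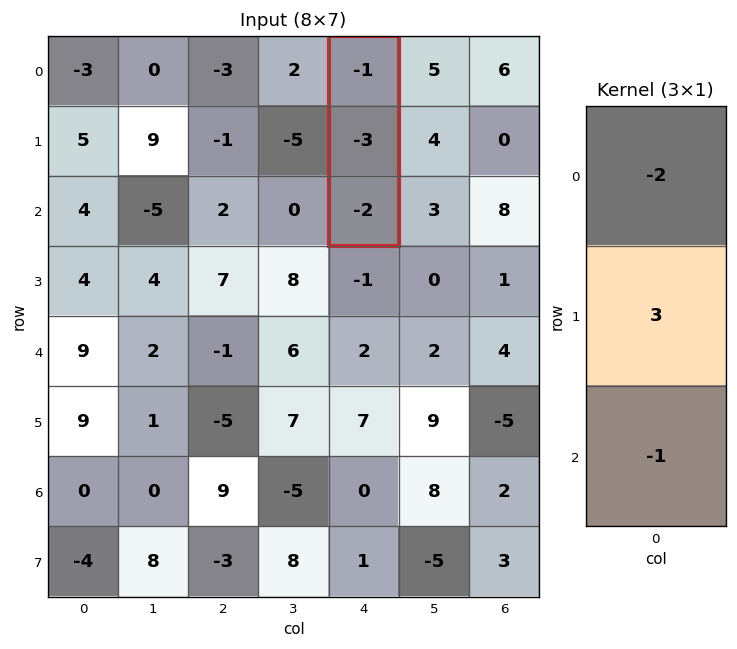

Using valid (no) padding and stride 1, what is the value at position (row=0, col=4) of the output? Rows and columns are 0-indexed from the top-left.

The receptive field on the input at this output position is [-1 / -3 / -2]. Elementwise product with the kernel and sum: -1·-2 + -3·3 + -2·-1.

-5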